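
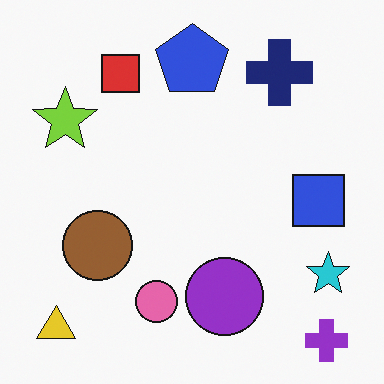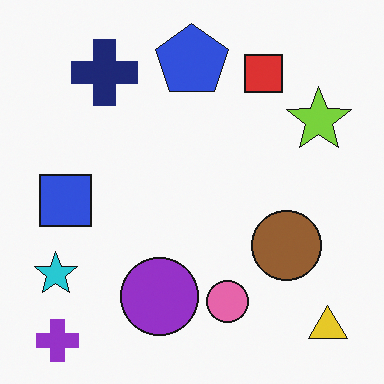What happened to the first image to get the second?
The image was flipped horizontally (left ↔ right).

The cyan star is in the bottom-right of the first image and the bottom-left of the second — shapes on opposite sides of the vertical midline have swapped in a mirror flip.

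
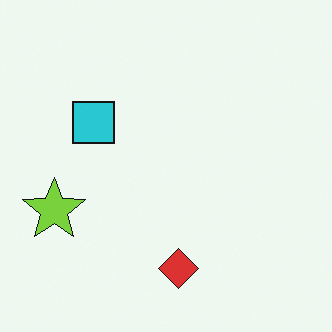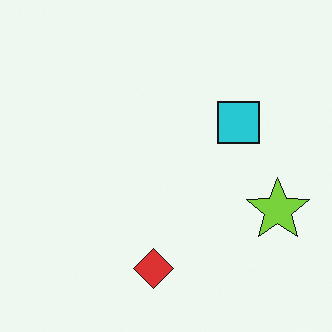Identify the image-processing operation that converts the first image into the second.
This is the original image flipped horizontally (left ↔ right).

The lime star is in the left of the first image and the right of the second — shapes on opposite sides of the vertical midline have swapped in a mirror flip.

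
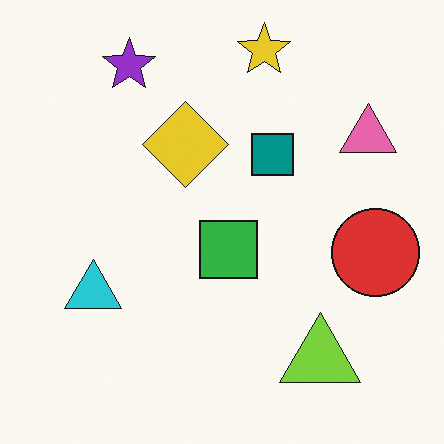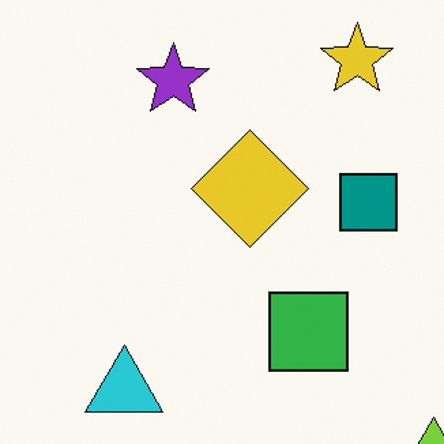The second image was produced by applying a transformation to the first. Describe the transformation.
The second image is the first cropped slightly and scaled back up.

The visible shapes are larger and the field of view is narrower; shapes near the original edges may be partly or wholly outside the frame — a crop-and-rescale.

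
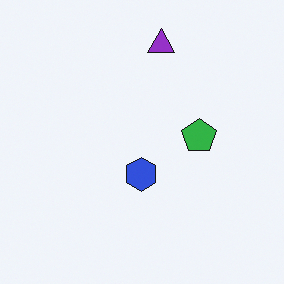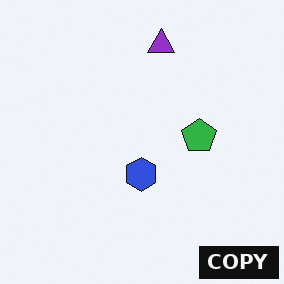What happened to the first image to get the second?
Watermarked with the text "COPY" in the lower-right corner.

A dark label reading "COPY" appears in the lower-right corner.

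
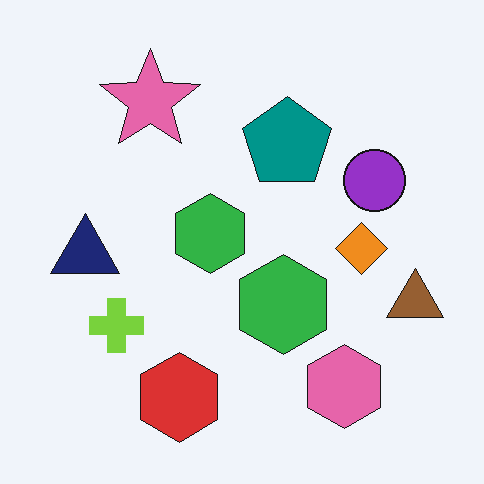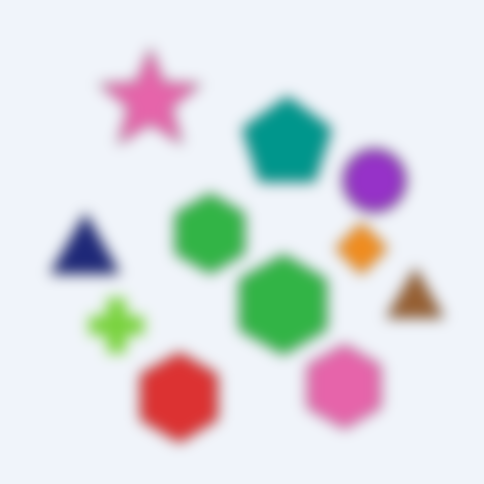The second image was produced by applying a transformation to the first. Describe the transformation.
This is the original image strongly gaussian-blurred.

Shape edges and outlines are uniformly softened across the whole image.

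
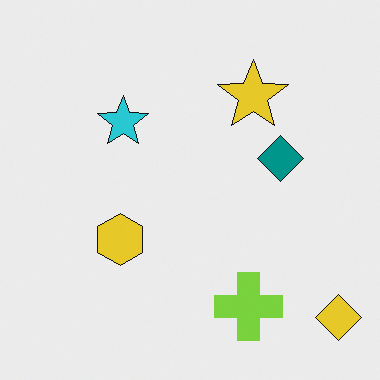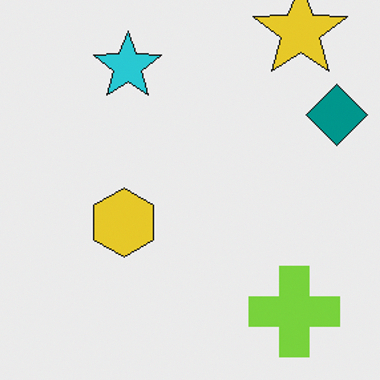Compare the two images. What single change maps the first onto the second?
The second image is the first cropped to a modestly smaller region and rescaled.

The visible shapes are larger and the field of view is narrower; shapes near the original edges may be partly or wholly outside the frame — a crop-and-rescale.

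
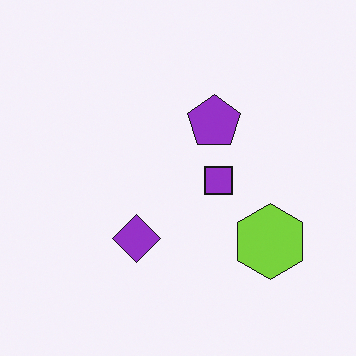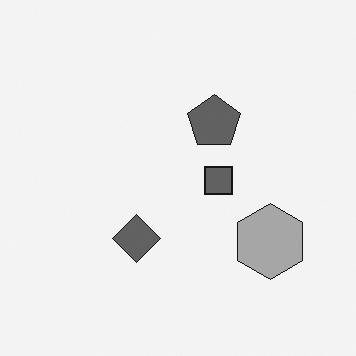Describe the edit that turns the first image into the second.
It was converted to grayscale.

All color is removed — every shape is now a shade of grey.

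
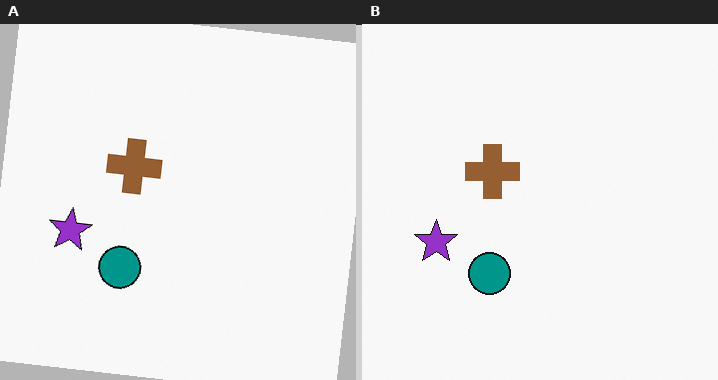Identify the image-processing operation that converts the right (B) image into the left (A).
The left (A) image is the right (B) rotated clockwise by a small amount.

Every shape is tilted by the same angle and the image corners show triangular fill wedges — a whole-image rotation by a non-right angle.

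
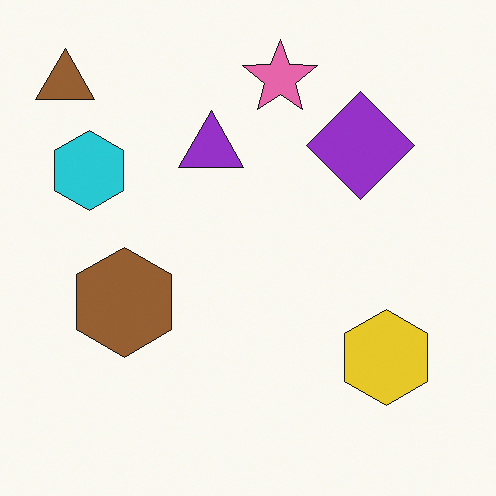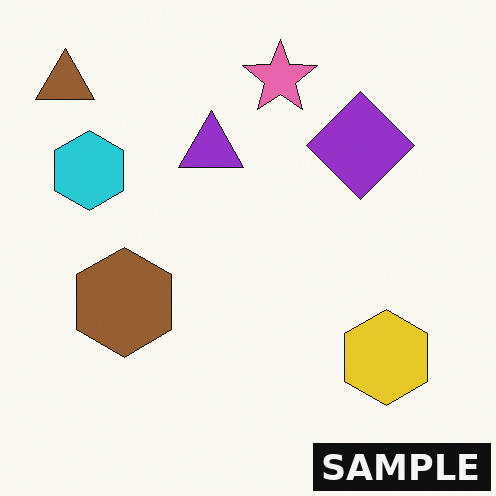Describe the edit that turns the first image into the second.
This is the original image watermarked with the text "SAMPLE" in the lower-right corner.

A dark label reading "SAMPLE" appears in the lower-right corner.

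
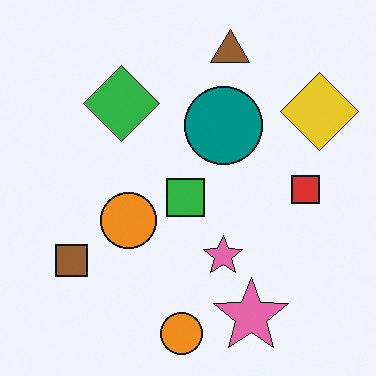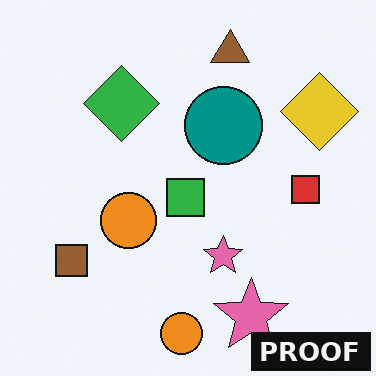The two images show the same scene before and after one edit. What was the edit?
The transformation is: watermarked with the text "PROOF" in the lower-right corner.

A dark label reading "PROOF" appears in the lower-right corner.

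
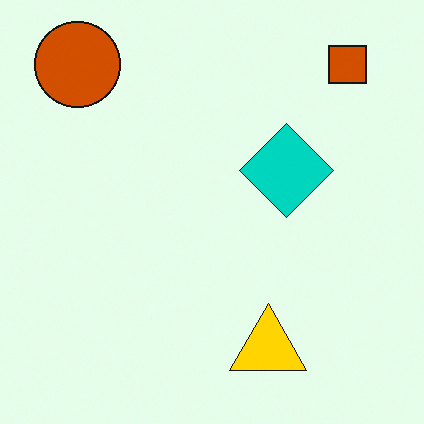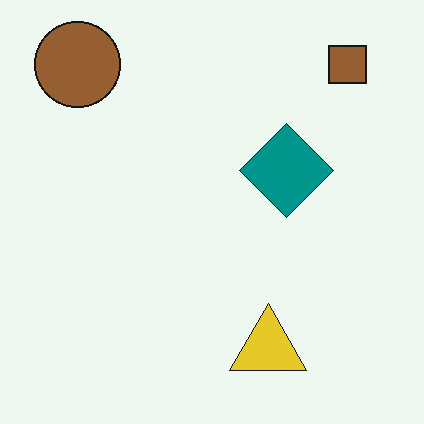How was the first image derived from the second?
Heavily oversaturated.

All colors are more vivid — a global saturation change.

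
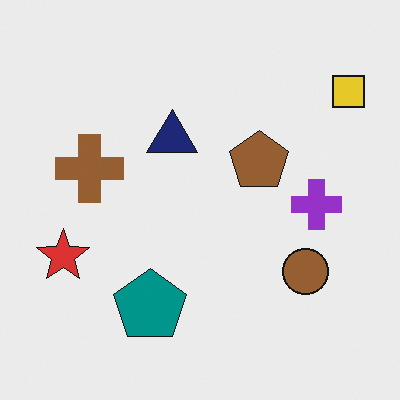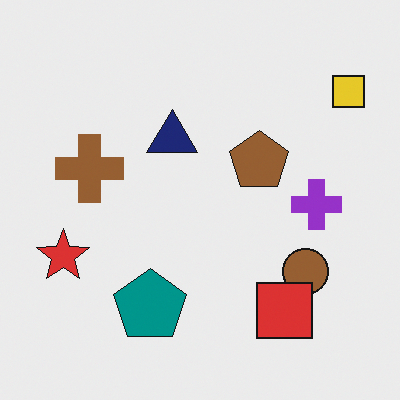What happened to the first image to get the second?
The image was overlaid with an additional red square.

A red square appears in the second image that is absent from the first.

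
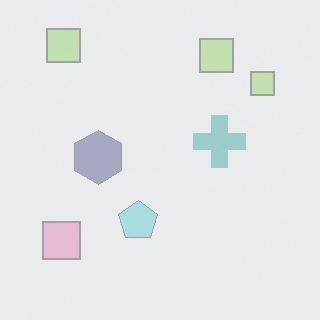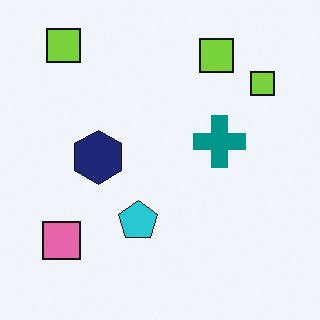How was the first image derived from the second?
The image was given much lower contrast.

Tones are pushed toward mid-grey across the whole image — a global contrast change.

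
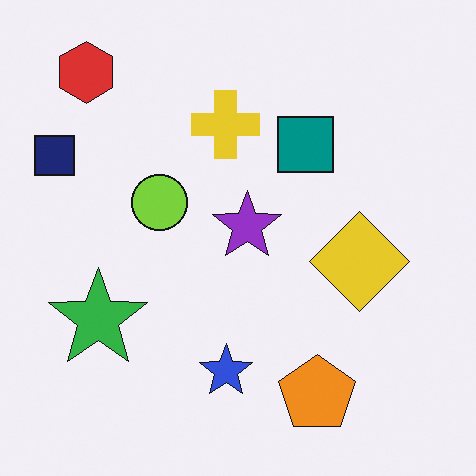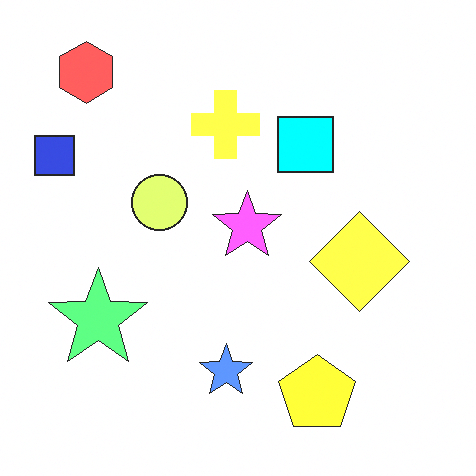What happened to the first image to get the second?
This is the original image noticeably brightened.

Every pixel — background and shapes alike — is uniformly brightened.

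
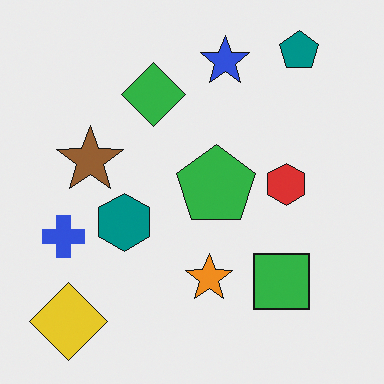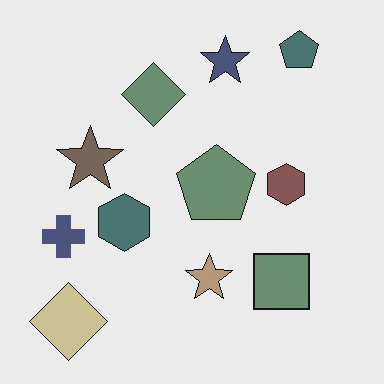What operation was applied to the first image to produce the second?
The transformation is: heavily desaturated.

All colors are more muted and greyish — a global saturation change.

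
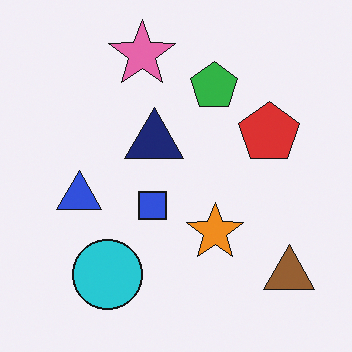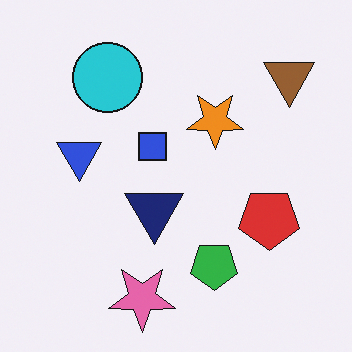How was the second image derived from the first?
It was flipped vertically (top ↔ bottom).

The pink star is in the top of the first image and the bottom of the second — shapes on opposite sides of the horizontal midline have swapped in a mirror flip.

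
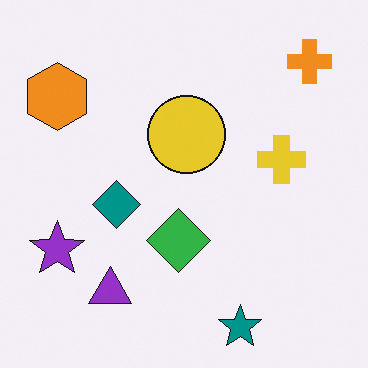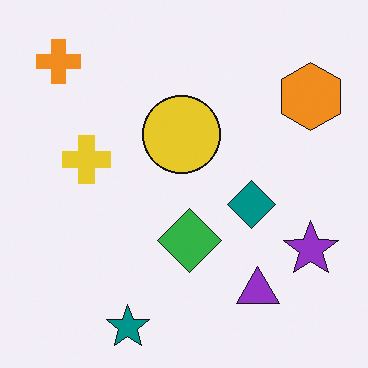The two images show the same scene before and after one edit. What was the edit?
The second image is the first flipped horizontally (left ↔ right).

The orange hexagon is in the top-left of the first image and the top-right of the second — shapes on opposite sides of the vertical midline have swapped in a mirror flip.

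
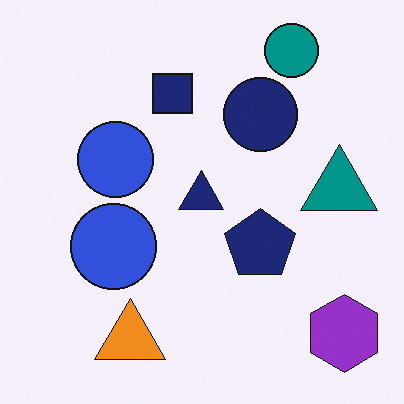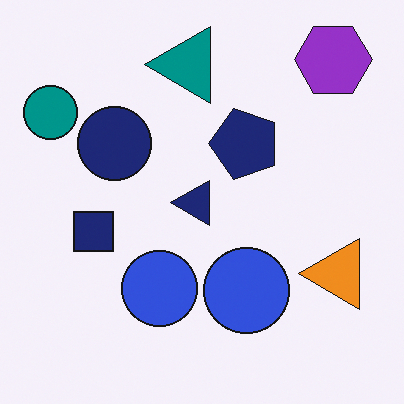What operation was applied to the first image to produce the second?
Rotated 90° counter-clockwise.

The purple hexagon sits in the bottom-right of the first image and the top-right of the second — consistent with a whole-image 90° counter-clockwise rotation.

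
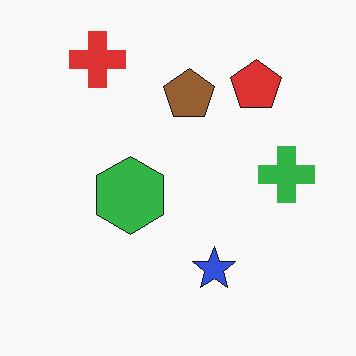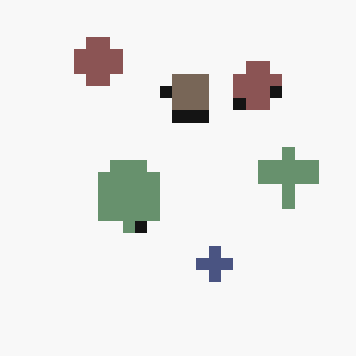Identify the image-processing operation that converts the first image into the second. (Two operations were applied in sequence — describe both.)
Heavily desaturated, then coarsely pixelated.

All colors are more muted and greyish — a global saturation change. Shapes are reduced to large square blocks; fine edges and outlines are lost — a downscale-then-upscale (mosaic) effect.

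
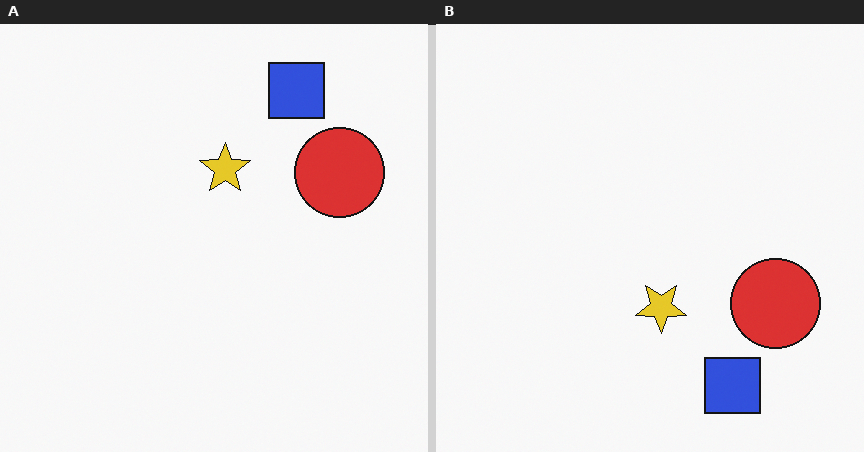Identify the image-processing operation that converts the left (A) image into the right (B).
The right (B) image is the left (A) flipped vertically (top ↔ bottom).

The blue square is in the top-right of the left (A) image and the bottom-right of the right (B) — shapes on opposite sides of the horizontal midline have swapped in a mirror flip.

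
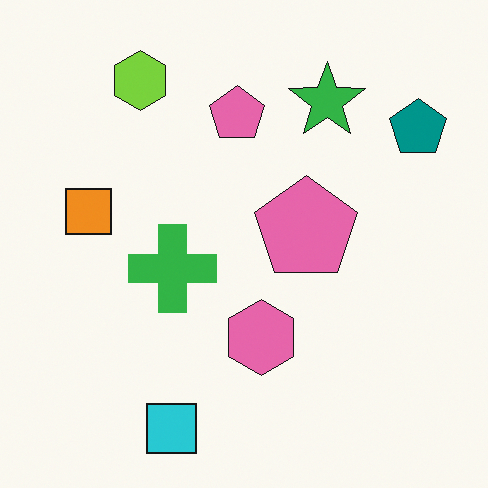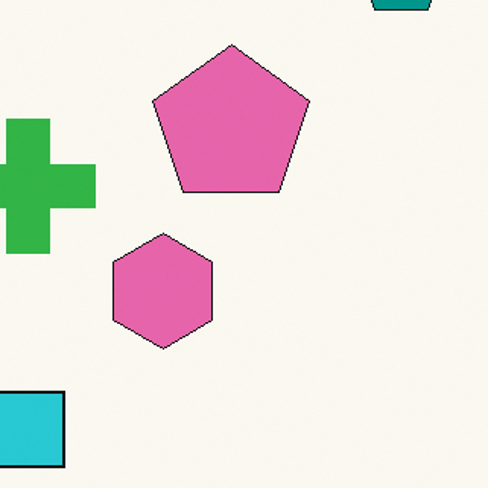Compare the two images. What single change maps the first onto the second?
The transformation is: cropped to a modestly smaller region and rescaled.

The visible shapes are larger and the field of view is narrower; shapes near the original edges may be partly or wholly outside the frame — a crop-and-rescale.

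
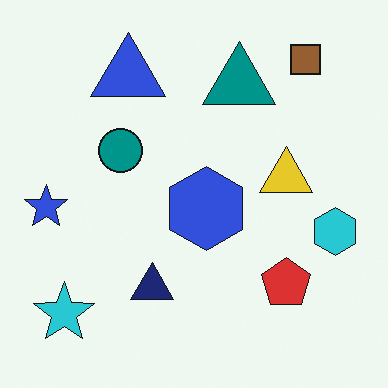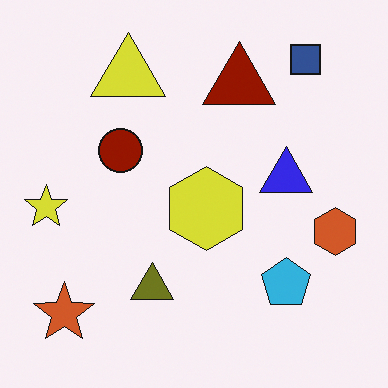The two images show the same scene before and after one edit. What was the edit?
Hue-shifted through roughly half the color wheel.

Every shape's color has rotated by the same amount around the hue wheel — a uniform hue shift.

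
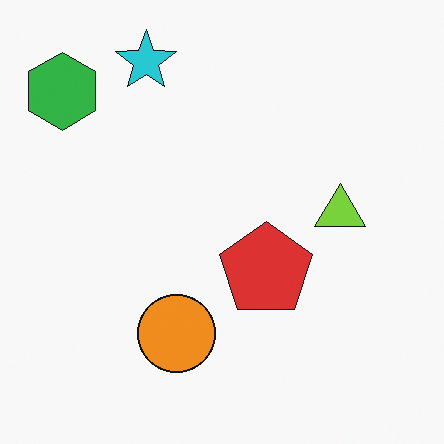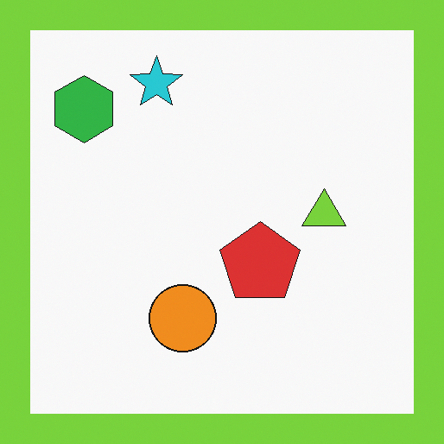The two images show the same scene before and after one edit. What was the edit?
The second image is the first framed with a lime border.

A solid lime frame runs around the edge of the second image, with the content slightly shrunk inside it.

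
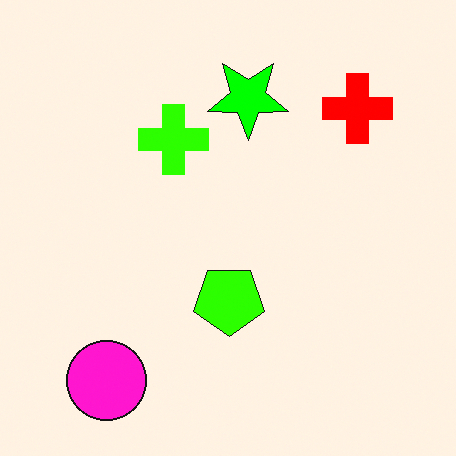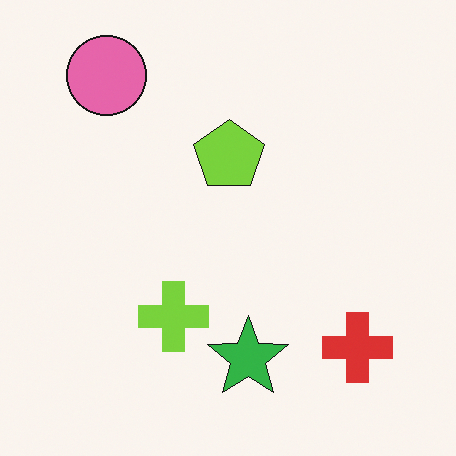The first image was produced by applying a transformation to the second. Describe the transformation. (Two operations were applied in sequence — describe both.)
It was heavily oversaturated, then flipped vertically (top ↔ bottom).

All colors are more vivid — a global saturation change. The pink circle is in the top-left of the second image and the bottom-left of the first — shapes on opposite sides of the horizontal midline have swapped in a mirror flip.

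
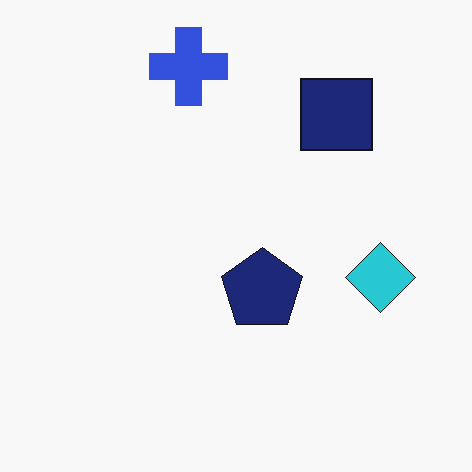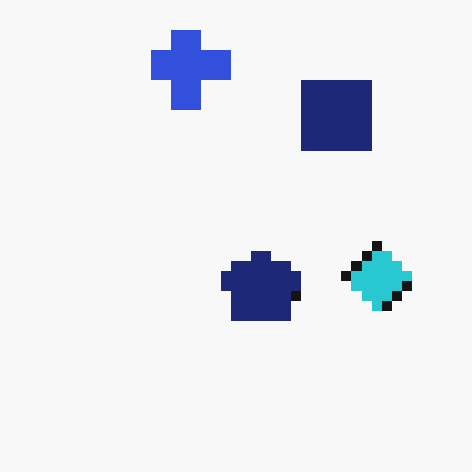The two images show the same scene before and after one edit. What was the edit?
The second image is the first heavily pixelated into large blocks.

Shapes are reduced to large square blocks; fine edges and outlines are lost — a downscale-then-upscale (mosaic) effect.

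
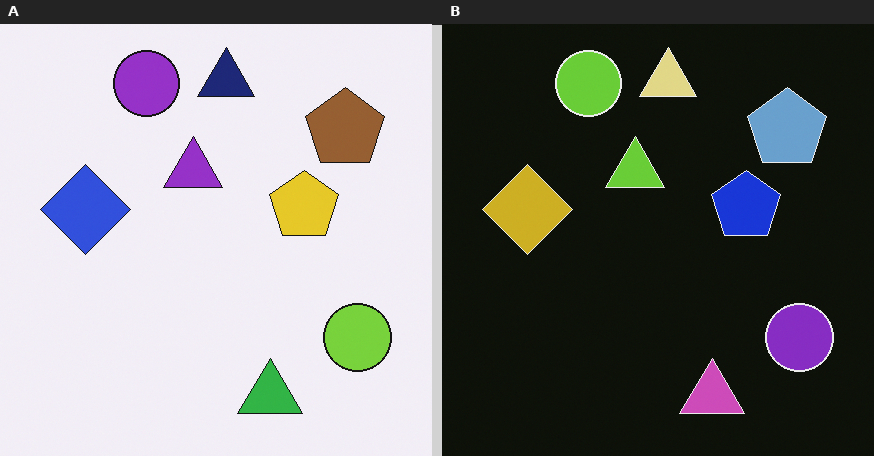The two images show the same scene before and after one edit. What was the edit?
This is the original image color-inverted (negative).

The light background has become dark and every shape's color is its complement — a photographic negative.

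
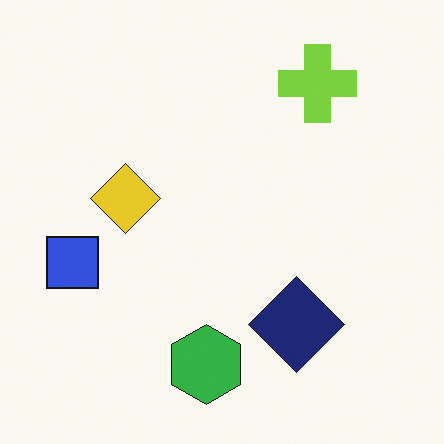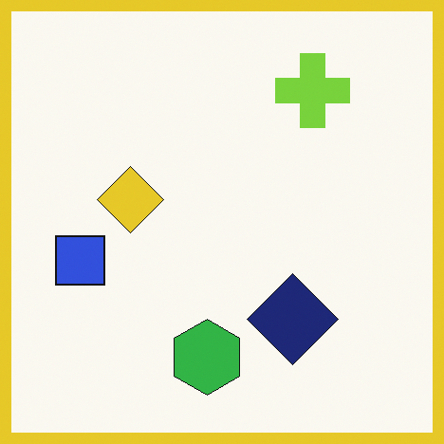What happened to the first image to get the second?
It was framed with a yellow border.

A solid yellow frame runs around the edge of the second image, with the content slightly shrunk inside it.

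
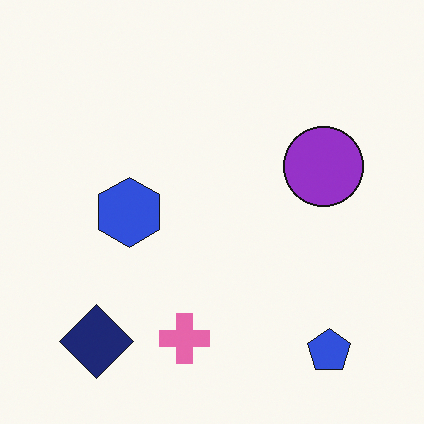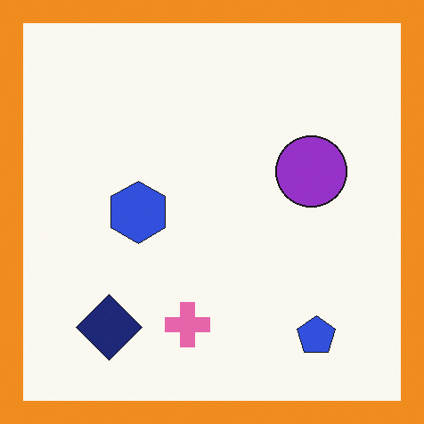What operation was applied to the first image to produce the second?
This is the original image framed with a orange border.

A solid orange frame runs around the edge of the second image, with the content slightly shrunk inside it.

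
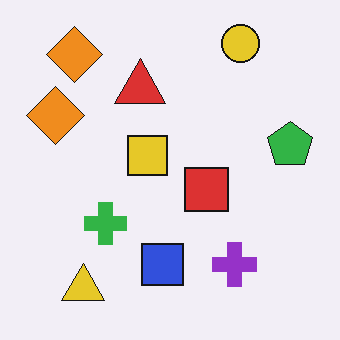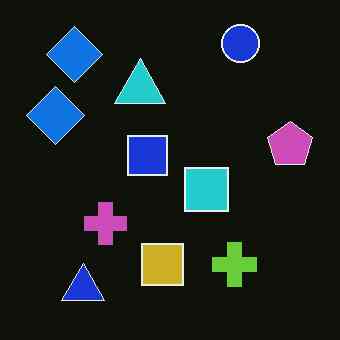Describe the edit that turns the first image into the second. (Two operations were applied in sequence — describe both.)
The transformation is: given moderate JPEG compression, then color-inverted (negative).

Blocky 8×8 compression artifacts appear around shape edges and the flat background shows ringing — characteristic JPEG degradation. The light background has become dark and every shape's color is its complement — a photographic negative.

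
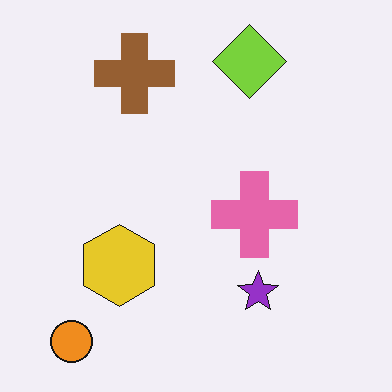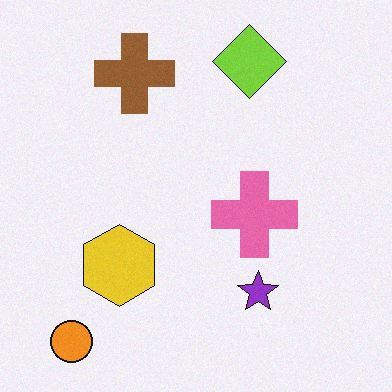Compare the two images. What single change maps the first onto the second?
It was degraded with light additive noise.

Random speckle covers the whole image, including the flat background.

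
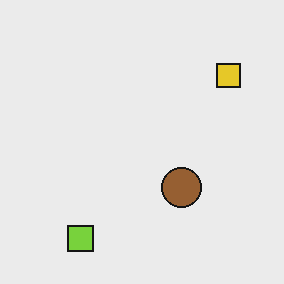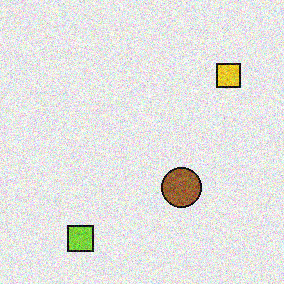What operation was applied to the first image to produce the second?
The image was degraded with visible gaussian noise.

Random speckle covers the whole image, including the flat background.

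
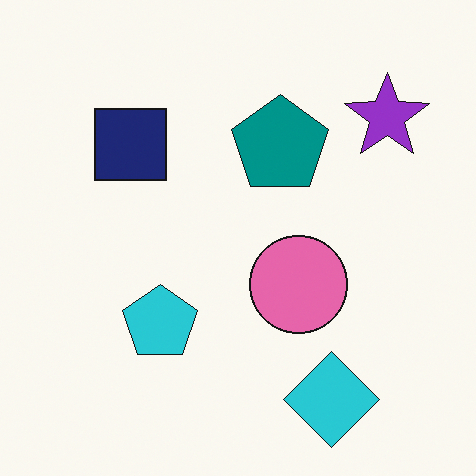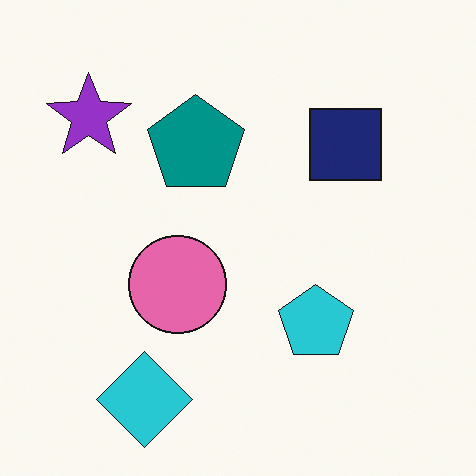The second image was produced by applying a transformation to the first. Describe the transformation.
The second image is the first flipped horizontally (left ↔ right).

The purple star is in the top-right of the first image and the top-left of the second — shapes on opposite sides of the vertical midline have swapped in a mirror flip.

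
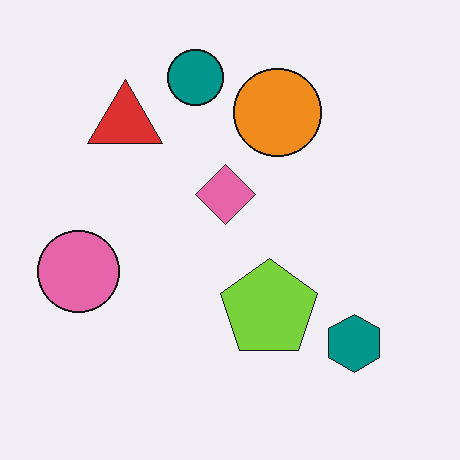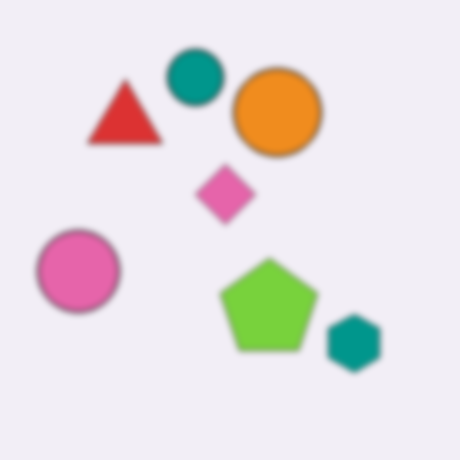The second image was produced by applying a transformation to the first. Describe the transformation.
The image was noticeably gaussian-blurred.

Shape edges and outlines are uniformly softened across the whole image.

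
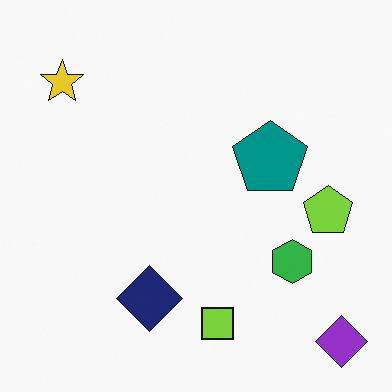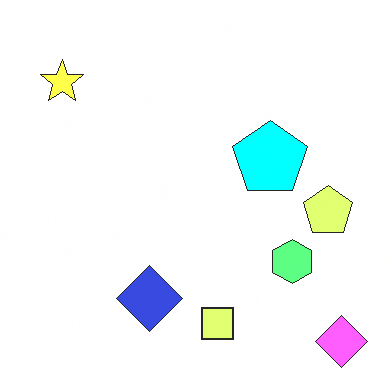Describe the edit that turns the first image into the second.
The image was noticeably brightened.

Every pixel — background and shapes alike — is uniformly brightened.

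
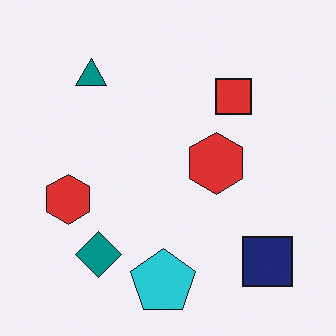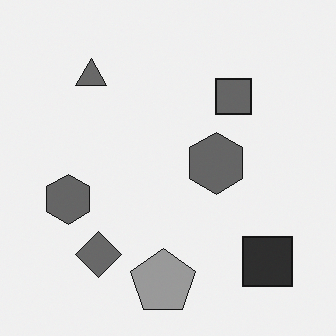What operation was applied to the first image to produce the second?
This is the original image converted to grayscale.

All color is removed — every shape is now a shade of grey.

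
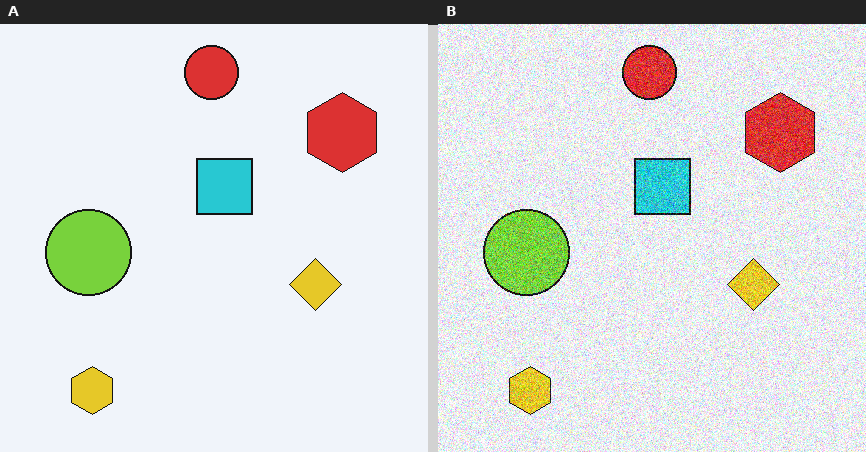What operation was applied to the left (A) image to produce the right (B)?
Degraded with heavy additive noise.

Random speckle covers the whole image, including the flat background.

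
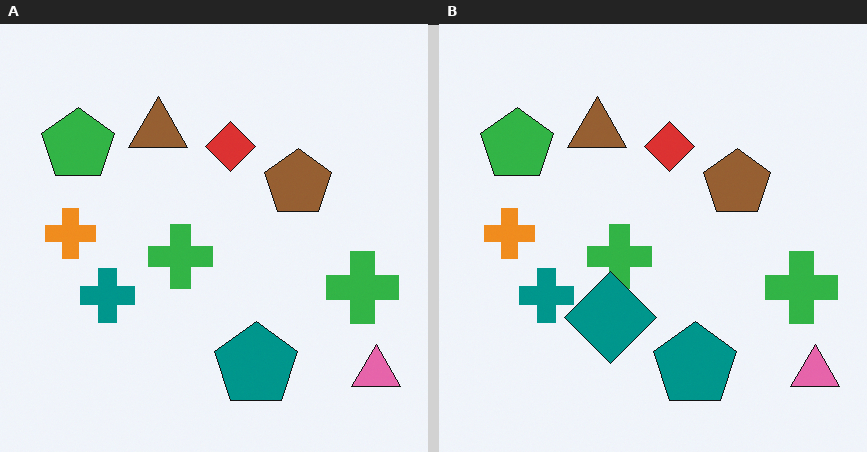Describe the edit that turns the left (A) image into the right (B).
It was overlaid with an additional teal diamond.

A teal diamond appears in the right (B) image that is absent from the left (A).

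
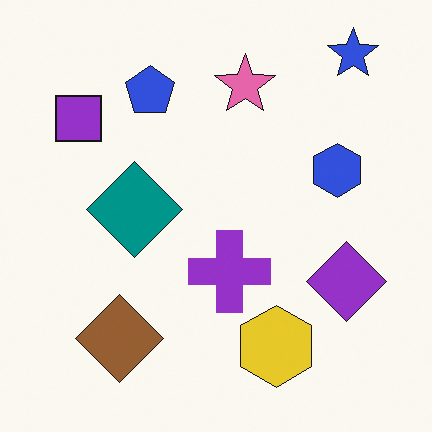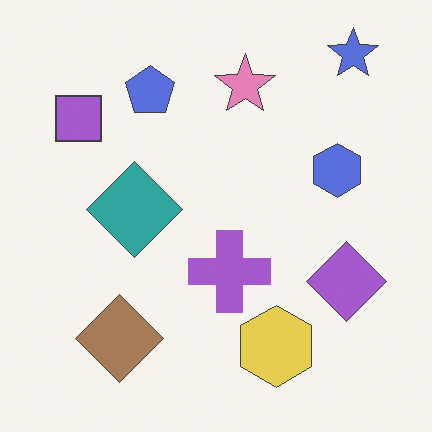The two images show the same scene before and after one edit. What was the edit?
The transformation is: given slightly reduced contrast.

Tones are pushed toward mid-grey across the whole image — a global contrast change.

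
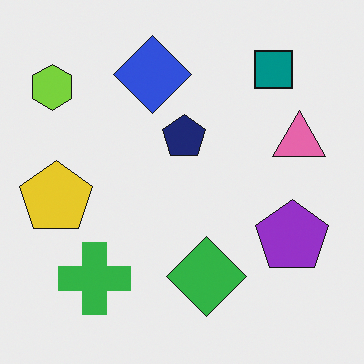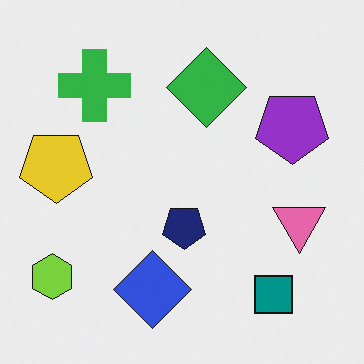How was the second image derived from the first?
The second image is the first flipped vertically (top ↔ bottom).

The teal square is in the top-right of the first image and the bottom-right of the second — shapes on opposite sides of the horizontal midline have swapped in a mirror flip.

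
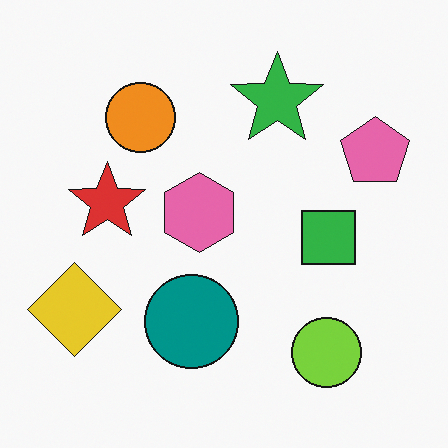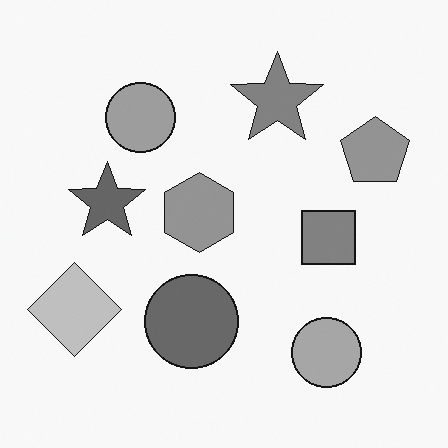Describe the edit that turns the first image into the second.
The transformation is: converted to grayscale.

All color is removed — every shape is now a shade of grey.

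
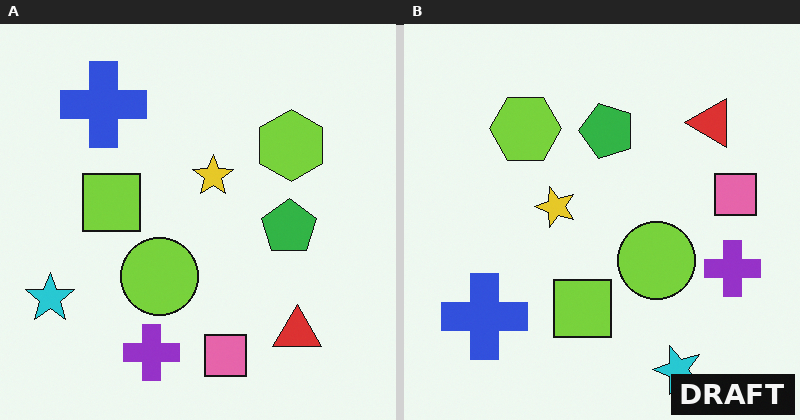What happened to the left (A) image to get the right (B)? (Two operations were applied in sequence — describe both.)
The transformation is: rotated 90° counter-clockwise, then watermarked with the text "DRAFT" in the lower-right corner.

The cyan star sits in the bottom-left of the left (A) image and the bottom-right of the right (B) — consistent with a whole-image 90° counter-clockwise rotation. A dark label reading "DRAFT" appears in the lower-right corner.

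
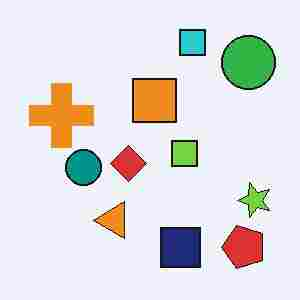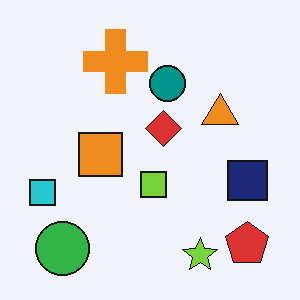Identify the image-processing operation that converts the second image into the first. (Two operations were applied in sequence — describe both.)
It was transposed (reflected across the top-left ↔ bottom-right diagonal), then degraded with heavy JPEG compression.

Shapes have swapped their row and column positions — what was in the top-right is now in the bottom-left — a diagonal reflection. Blocky 8×8 compression artifacts appear around shape edges and the flat background shows ringing — characteristic JPEG degradation.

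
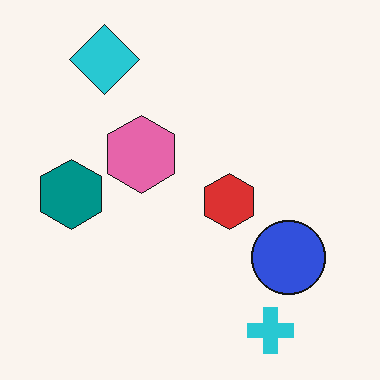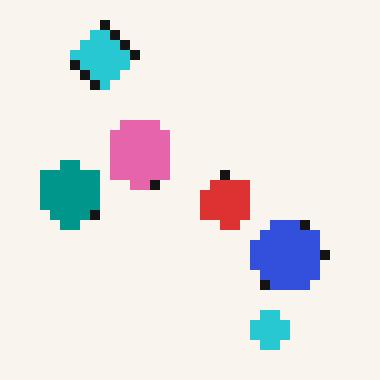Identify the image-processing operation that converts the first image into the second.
The second image is the first heavily pixelated into large blocks.

Shapes are reduced to large square blocks; fine edges and outlines are lost — a downscale-then-upscale (mosaic) effect.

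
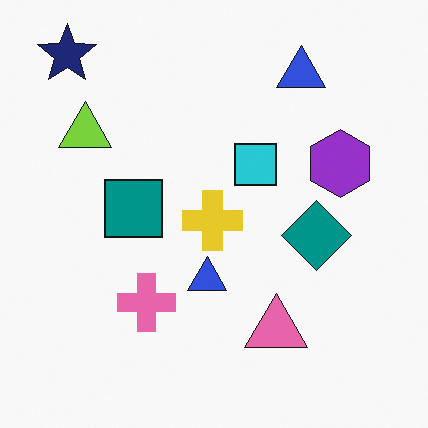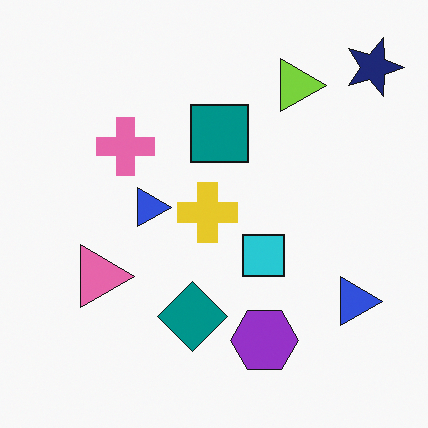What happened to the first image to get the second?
The image was rotated 90° clockwise.

The navy star sits in the top-left of the first image and the top-right of the second — consistent with a whole-image 90° clockwise rotation.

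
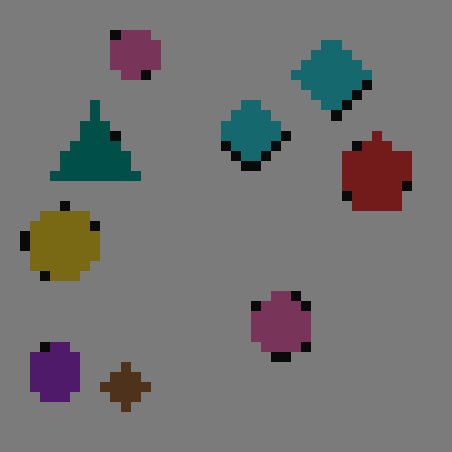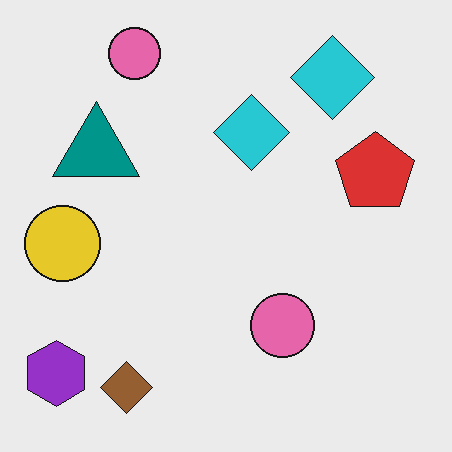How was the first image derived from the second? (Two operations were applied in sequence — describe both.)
The transformation is: noticeably darkened, then coarsely pixelated.

Every pixel — background and shapes alike — is uniformly darkened. Shapes are reduced to large square blocks; fine edges and outlines are lost — a downscale-then-upscale (mosaic) effect.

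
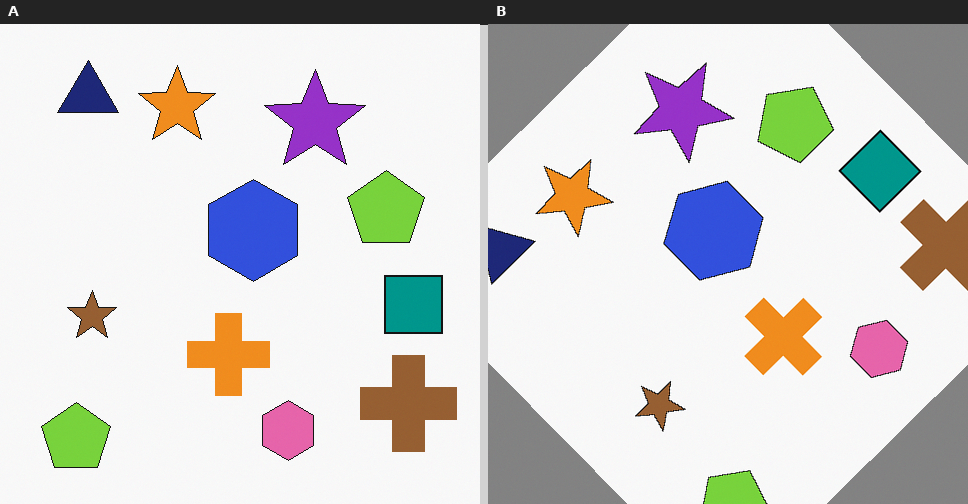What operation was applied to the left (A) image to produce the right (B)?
Rotated counter-clockwise by a large amount — several tens of degrees.

Every shape is tilted by the same angle and the image corners show triangular fill wedges — a whole-image rotation by a non-right angle.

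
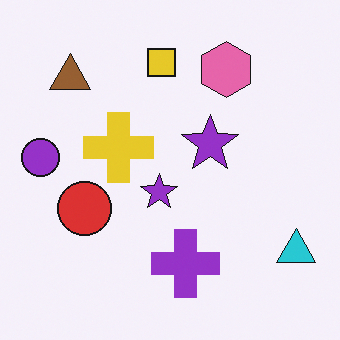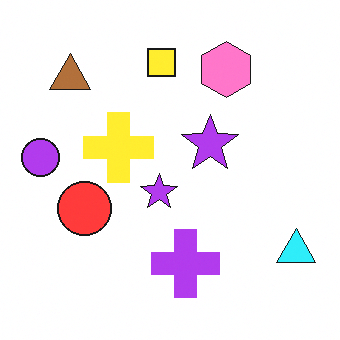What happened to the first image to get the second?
The transformation is: slightly brightened.

Every pixel — background and shapes alike — is uniformly brightened.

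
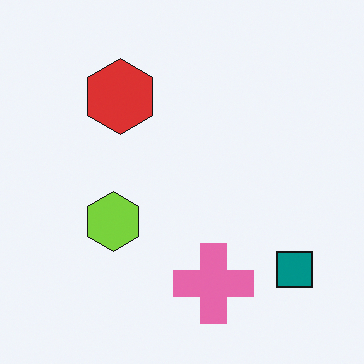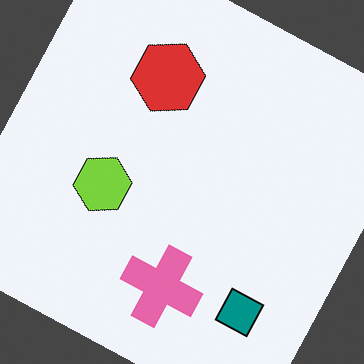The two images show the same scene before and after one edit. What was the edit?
Rotated clockwise by a clearly visible amount.

Every shape is tilted by the same angle and the image corners show triangular fill wedges — a whole-image rotation by a non-right angle.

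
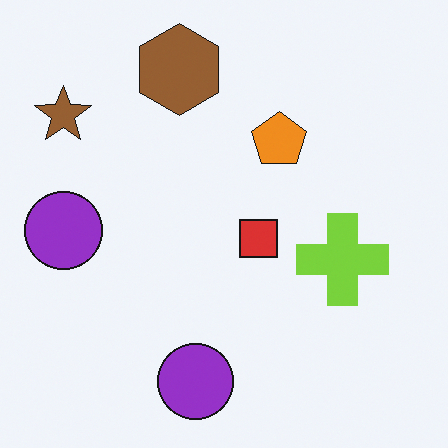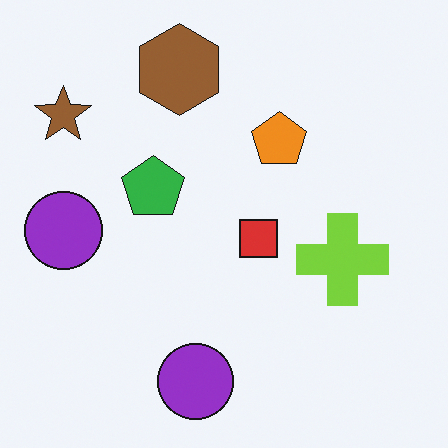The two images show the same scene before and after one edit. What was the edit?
The transformation is: overlaid with an additional green pentagon.

A green pentagon appears in the second image that is absent from the first.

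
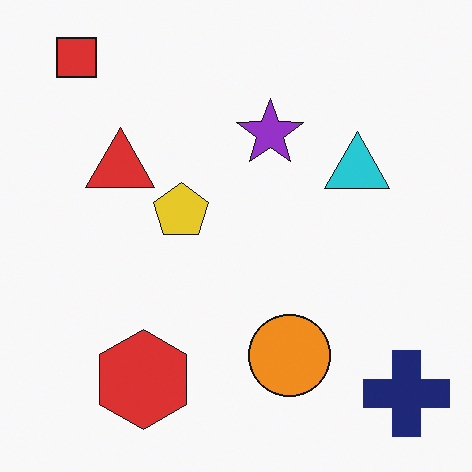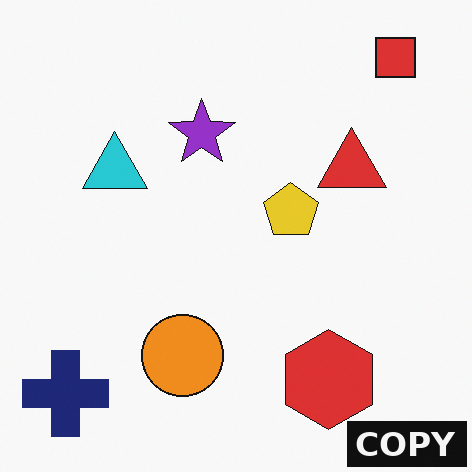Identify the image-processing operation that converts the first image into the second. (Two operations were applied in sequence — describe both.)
The image was flipped horizontally (left ↔ right), then watermarked with the text "COPY" in the lower-right corner.

The navy cross is in the bottom-right of the first image and the bottom-left of the second — shapes on opposite sides of the vertical midline have swapped in a mirror flip. A dark label reading "COPY" appears in the lower-right corner.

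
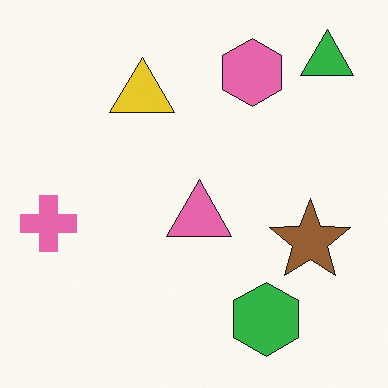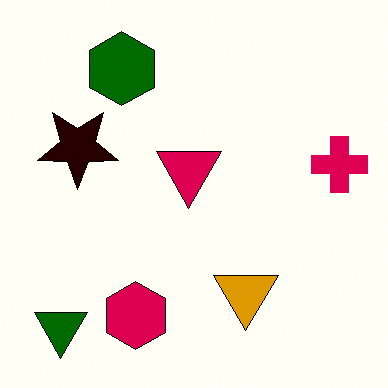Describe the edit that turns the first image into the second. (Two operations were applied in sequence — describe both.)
The transformation is: boosted in contrast, then rotated 180°.

Tones are pushed away from mid-grey across the whole image — a global contrast change. The green triangle sits in the top-right of the first image and the bottom-left of the second — consistent with a whole-image 180° rotation.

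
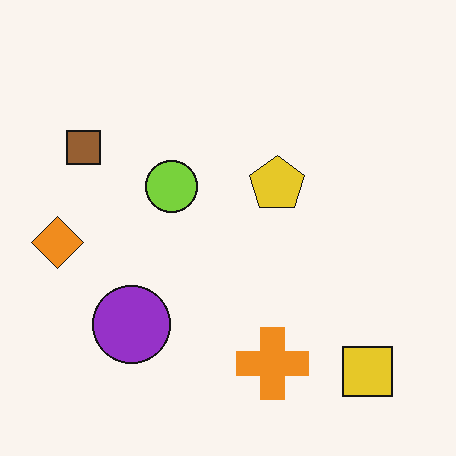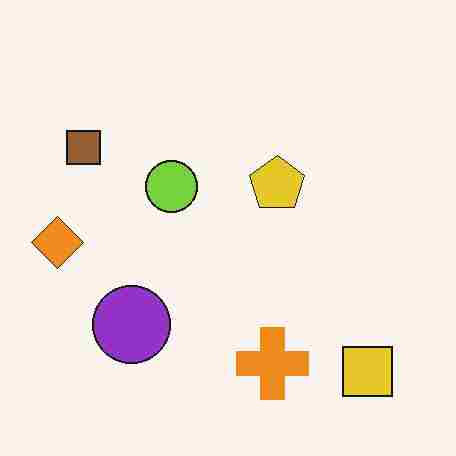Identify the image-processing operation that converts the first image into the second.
The second image is the first degraded with heavy JPEG compression.

Blocky 8×8 compression artifacts appear around shape edges and the flat background shows ringing — characteristic JPEG degradation.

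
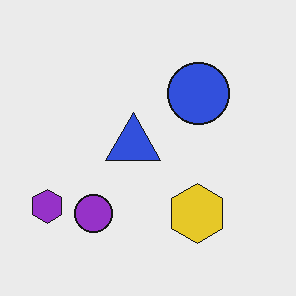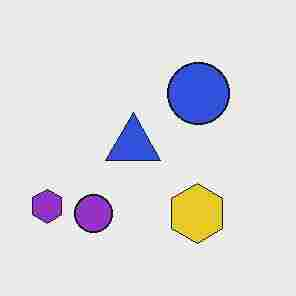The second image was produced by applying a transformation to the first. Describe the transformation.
The image was heavily JPEG-compressed with obvious blocking artifacts.

Blocky 8×8 compression artifacts appear around shape edges and the flat background shows ringing — characteristic JPEG degradation.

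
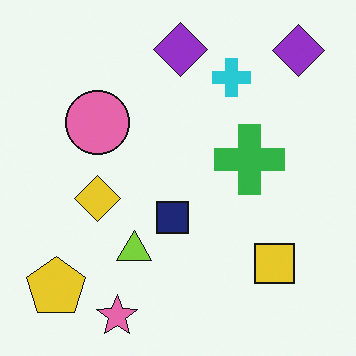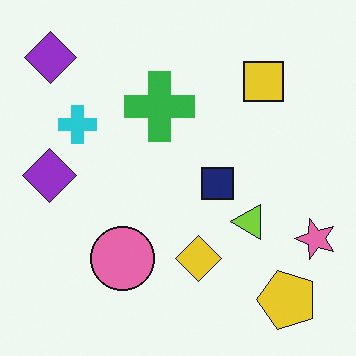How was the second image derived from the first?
The second image is the first rotated 90° counter-clockwise.

The yellow pentagon sits in the bottom-left of the first image and the bottom-right of the second — consistent with a whole-image 90° counter-clockwise rotation.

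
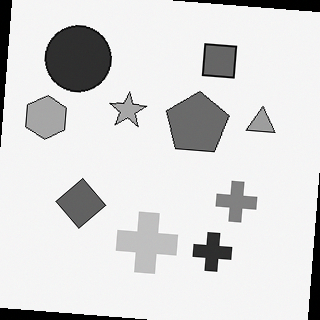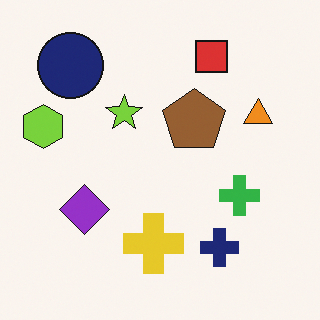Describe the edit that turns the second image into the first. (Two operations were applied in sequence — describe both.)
It was converted to grayscale, then rotated clockwise by a slight angle.

All color is removed — every shape is now a shade of grey. Every shape is tilted by the same angle and the image corners show triangular fill wedges — a whole-image rotation by a non-right angle.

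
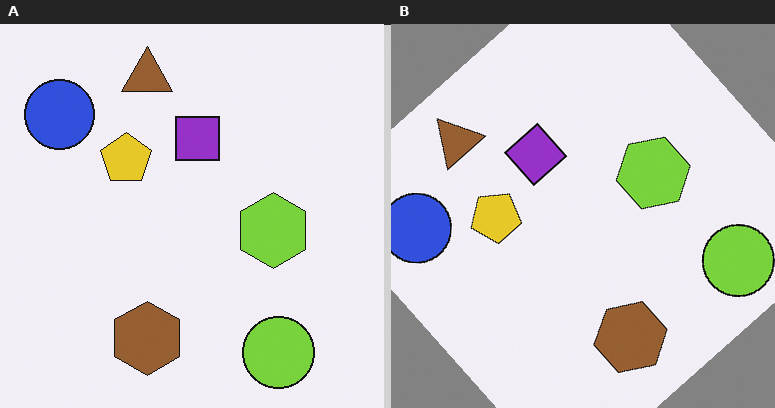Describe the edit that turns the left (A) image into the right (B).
The image was rotated counter-clockwise by a large amount — several tens of degrees.

Every shape is tilted by the same angle and the image corners show triangular fill wedges — a whole-image rotation by a non-right angle.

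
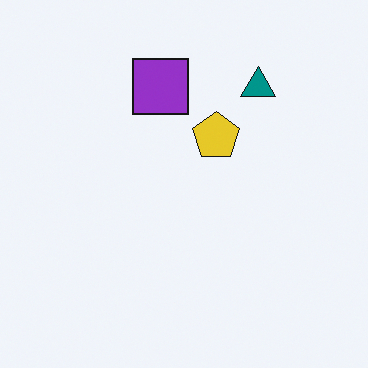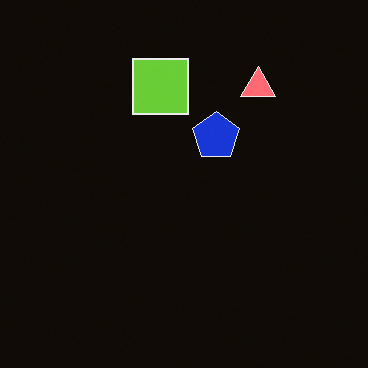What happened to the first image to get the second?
It was color-inverted (negative).

The light background has become dark and every shape's color is its complement — a photographic negative.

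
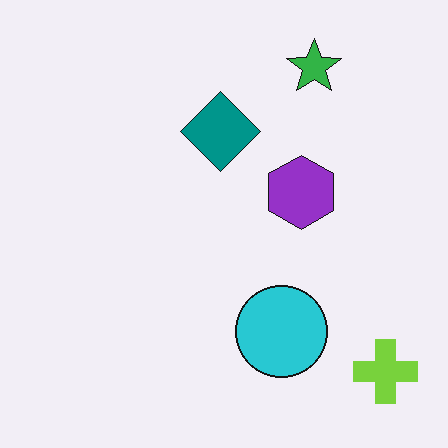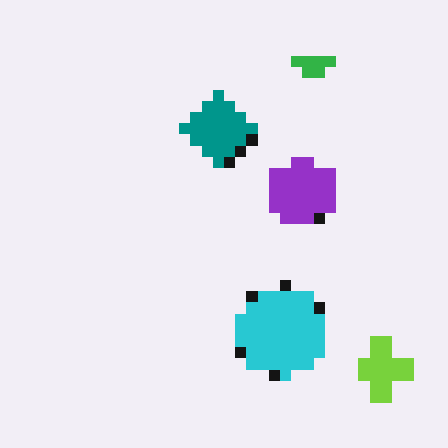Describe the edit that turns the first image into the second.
The second image is the first coarsely pixelated.

Shapes are reduced to large square blocks; fine edges and outlines are lost — a downscale-then-upscale (mosaic) effect.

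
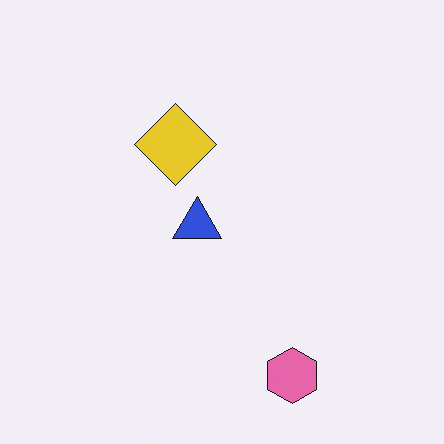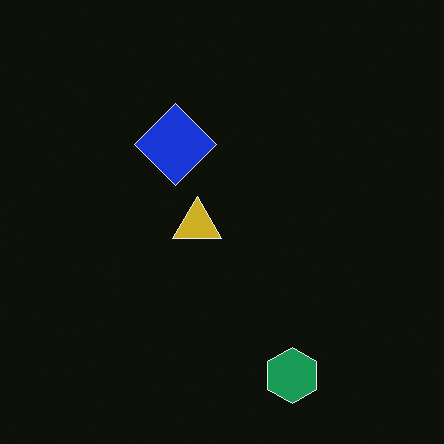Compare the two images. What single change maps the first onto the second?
The second image is the first color-inverted (negative).

The light background has become dark and every shape's color is its complement — a photographic negative.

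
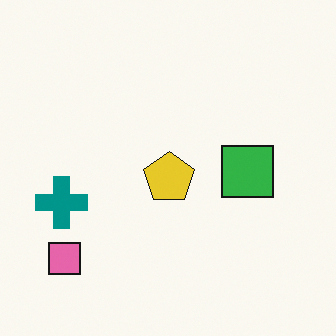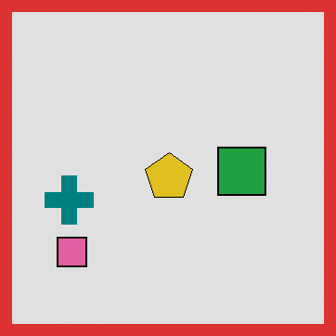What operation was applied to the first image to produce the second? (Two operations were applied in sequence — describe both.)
The image was moderately posterized, then framed with a red border.

Each flat color has snapped to a coarser quantized level — most visibly, the near-white background has dropped to a flat grey. A solid red frame runs around the edge of the second image, with the content slightly shrunk inside it.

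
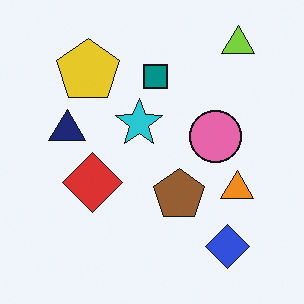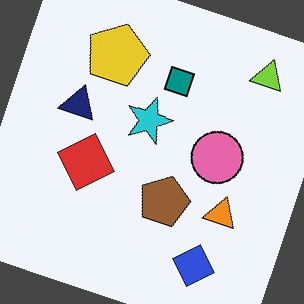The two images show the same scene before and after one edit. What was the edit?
It was rotated clockwise by a moderate amount.

Every shape is tilted by the same angle and the image corners show triangular fill wedges — a whole-image rotation by a non-right angle.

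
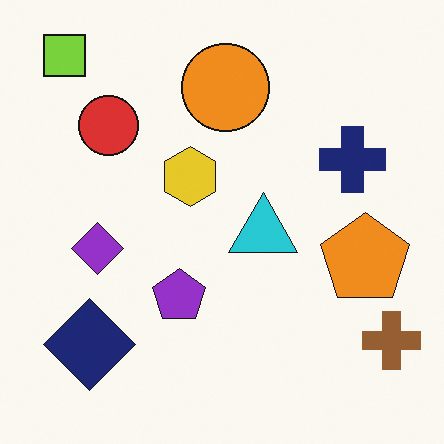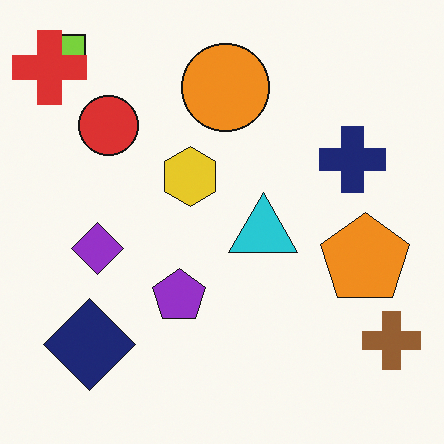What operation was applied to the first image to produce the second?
The transformation is: overlaid with an additional red cross.

A red cross appears in the second image that is absent from the first.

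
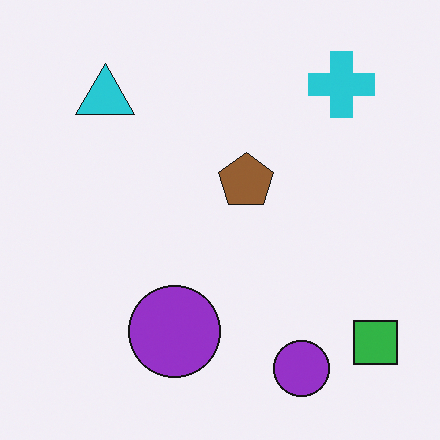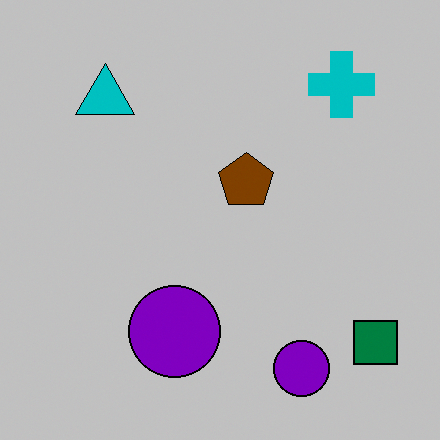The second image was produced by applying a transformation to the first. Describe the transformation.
Aggressively posterized.

Each flat color has snapped to a coarser quantized level — most visibly, the near-white background has dropped to a flat grey.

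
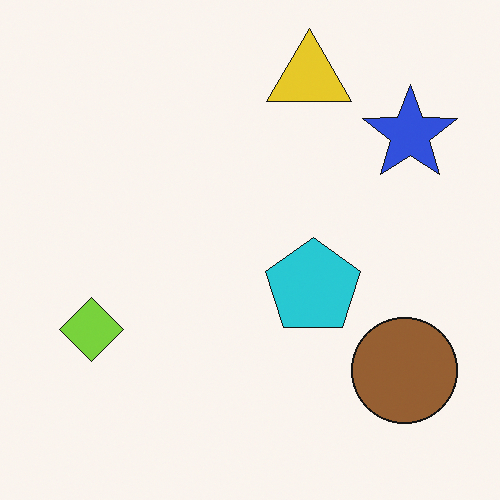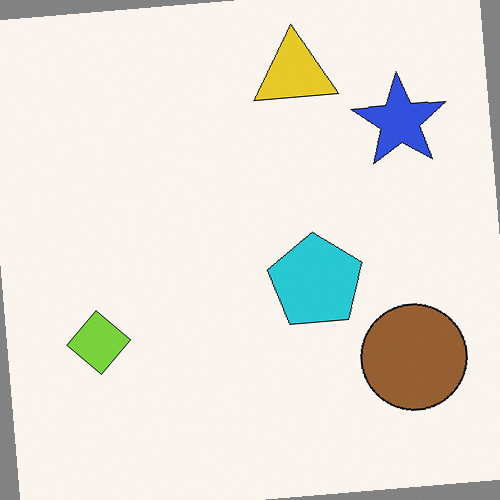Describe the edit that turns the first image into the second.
The transformation is: rotated counter-clockwise by a small amount.

Every shape is tilted by the same angle and the image corners show triangular fill wedges — a whole-image rotation by a non-right angle.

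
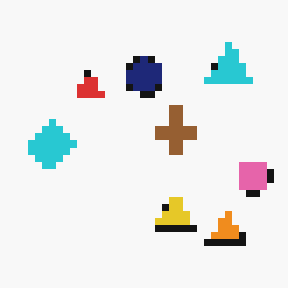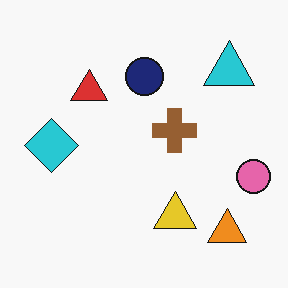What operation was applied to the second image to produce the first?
Moderately pixelated.

Shapes are reduced to large square blocks; fine edges and outlines are lost — a downscale-then-upscale (mosaic) effect.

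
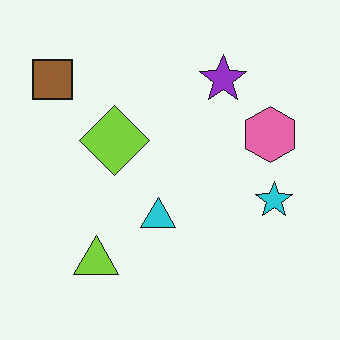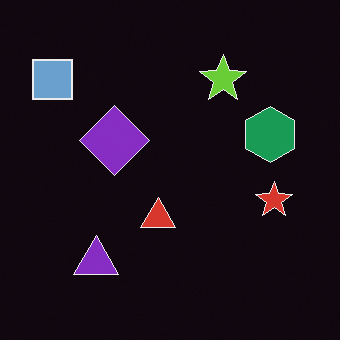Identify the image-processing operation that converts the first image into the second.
Color-inverted (negative).

The light background has become dark and every shape's color is its complement — a photographic negative.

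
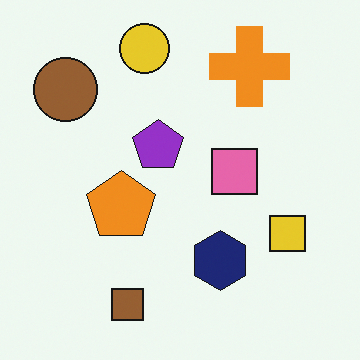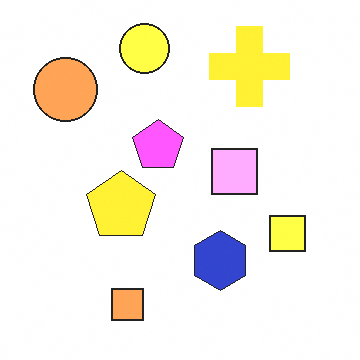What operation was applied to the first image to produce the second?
Brightened a lot.

Every pixel — background and shapes alike — is uniformly brightened.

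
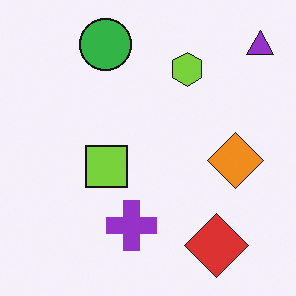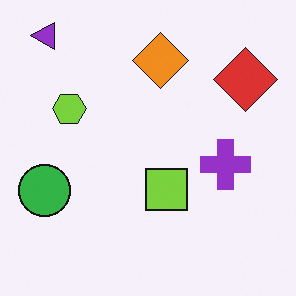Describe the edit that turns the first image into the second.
This is the original image rotated 90° counter-clockwise.

The purple triangle sits in the top-right of the first image and the top-left of the second — consistent with a whole-image 90° counter-clockwise rotation.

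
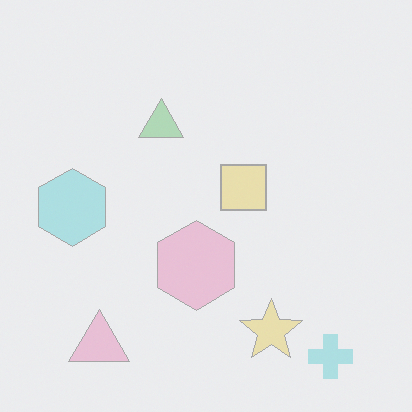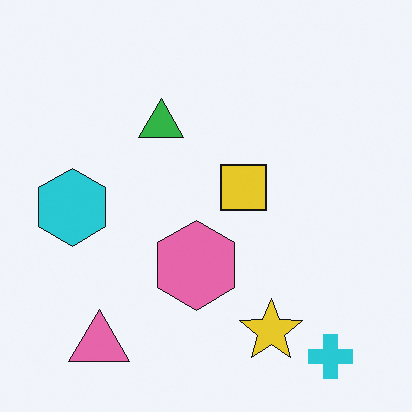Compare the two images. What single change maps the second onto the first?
Given much lower contrast.

Tones are pushed toward mid-grey across the whole image — a global contrast change.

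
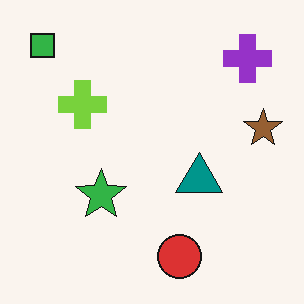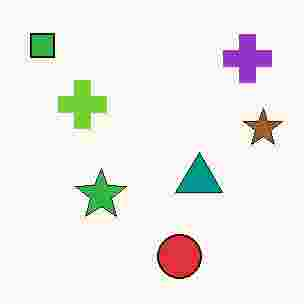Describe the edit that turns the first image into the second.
This is the original image degraded with heavy JPEG compression.

Blocky 8×8 compression artifacts appear around shape edges and the flat background shows ringing — characteristic JPEG degradation.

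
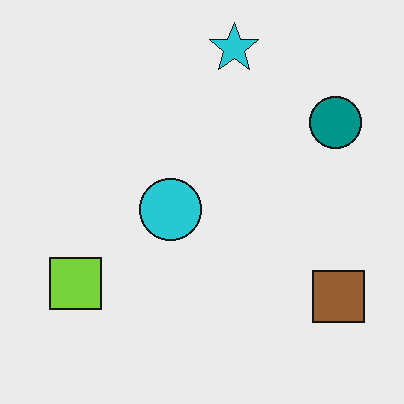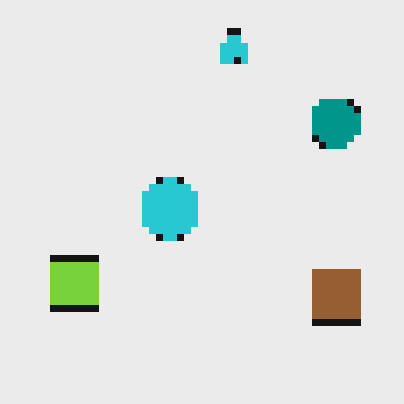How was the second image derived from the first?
The image was pixelated into visible square blocks.

Shapes are reduced to large square blocks; fine edges and outlines are lost — a downscale-then-upscale (mosaic) effect.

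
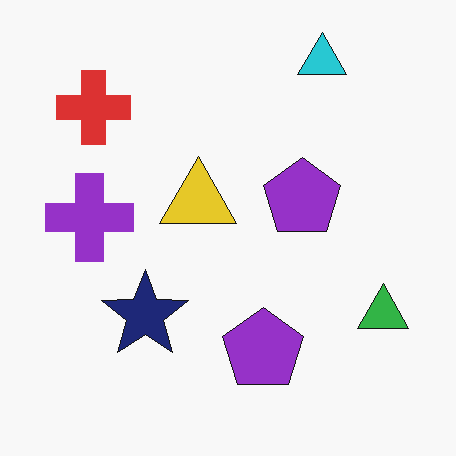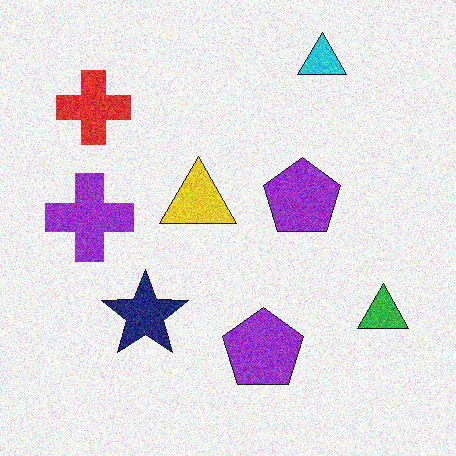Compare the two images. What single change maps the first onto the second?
It was degraded with visible gaussian noise.

Random speckle covers the whole image, including the flat background.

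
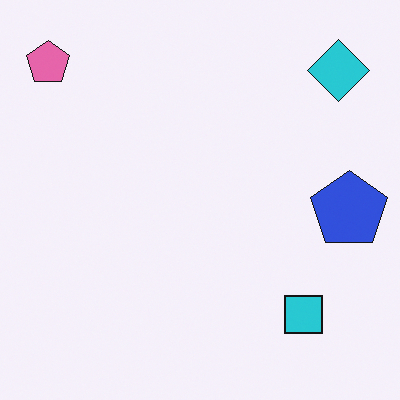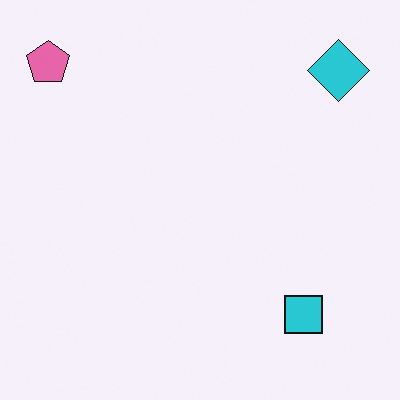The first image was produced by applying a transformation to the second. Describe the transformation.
Overlaid with an additional blue pentagon.

A blue pentagon appears in the first image that is absent from the second.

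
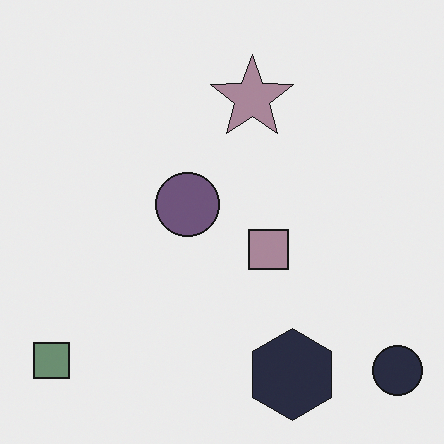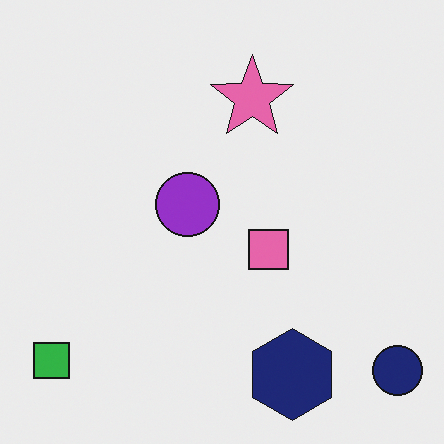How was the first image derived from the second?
The image was heavily desaturated.

All colors are more muted and greyish — a global saturation change.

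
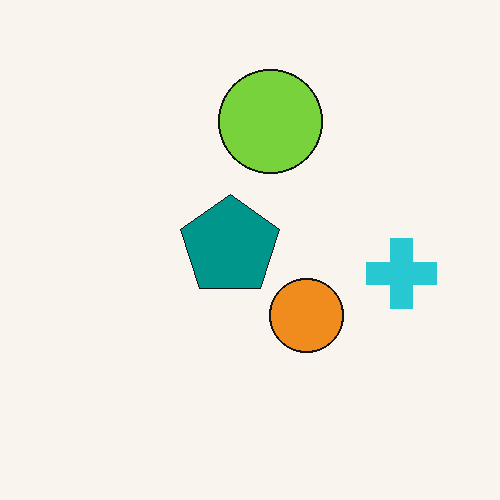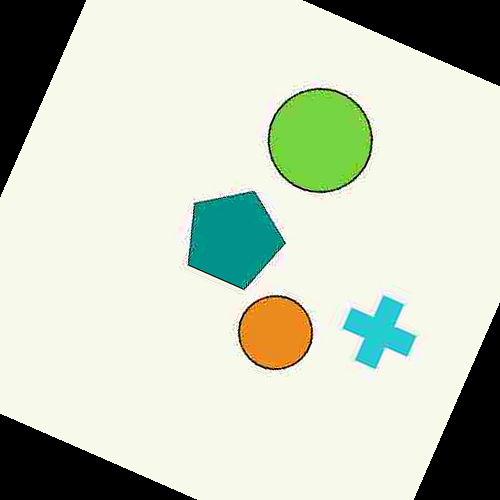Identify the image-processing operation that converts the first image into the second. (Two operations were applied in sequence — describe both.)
This is the original image heavily JPEG-compressed with obvious blocking artifacts, then rotated clockwise by a moderate amount.

Blocky 8×8 compression artifacts appear around shape edges and the flat background shows ringing — characteristic JPEG degradation. Every shape is tilted by the same angle and the image corners show triangular fill wedges — a whole-image rotation by a non-right angle.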